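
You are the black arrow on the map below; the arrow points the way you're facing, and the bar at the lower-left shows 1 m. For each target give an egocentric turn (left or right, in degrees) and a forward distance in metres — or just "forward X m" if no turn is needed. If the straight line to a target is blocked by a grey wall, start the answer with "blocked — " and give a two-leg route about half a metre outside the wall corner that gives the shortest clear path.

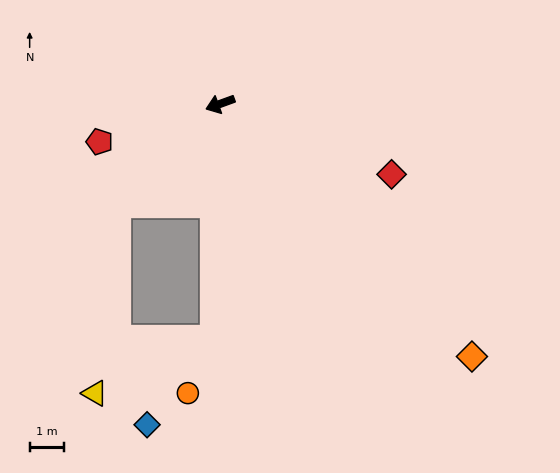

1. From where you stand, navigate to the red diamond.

turn left 138°, forward 5.4 m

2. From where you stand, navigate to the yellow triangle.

blocked — turn left 24°, forward 4.2 m, then turn left 39°, forward 5.5 m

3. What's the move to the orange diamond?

turn left 115°, forward 10.3 m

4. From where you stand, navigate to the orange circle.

blocked — turn left 69°, forward 6.8 m, then turn right 26°, forward 1.8 m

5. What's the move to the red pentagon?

turn right 3°, forward 3.7 m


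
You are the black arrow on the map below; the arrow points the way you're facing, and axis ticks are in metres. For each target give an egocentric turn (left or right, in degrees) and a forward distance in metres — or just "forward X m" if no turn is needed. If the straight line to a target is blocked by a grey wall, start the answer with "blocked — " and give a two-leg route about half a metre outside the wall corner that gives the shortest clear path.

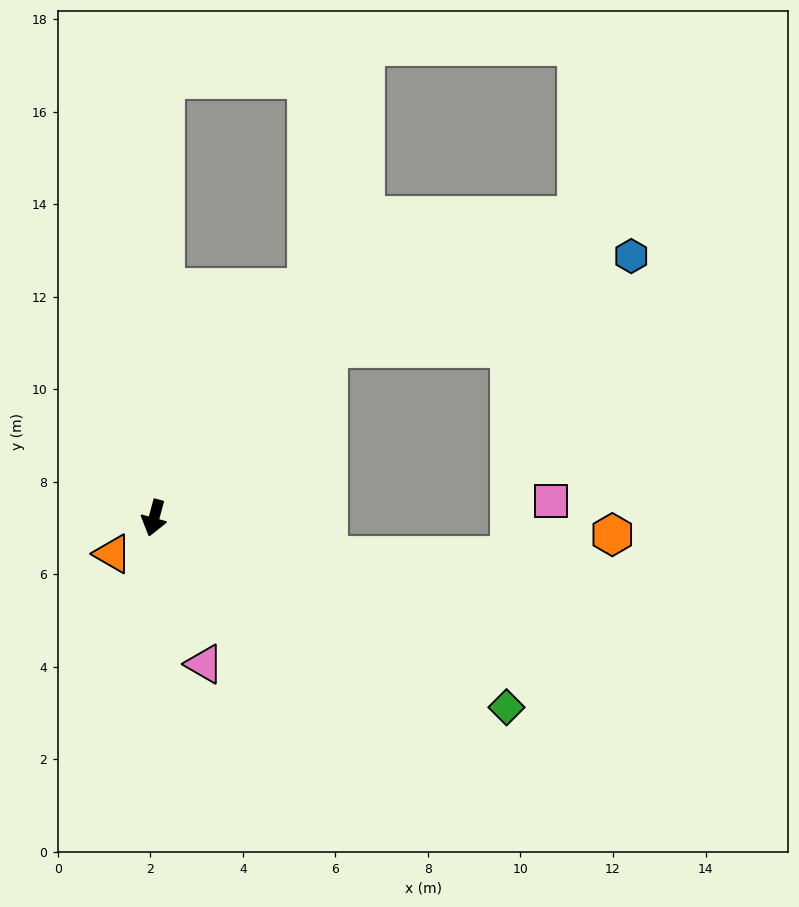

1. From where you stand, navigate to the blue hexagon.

blocked — turn left 149°, forward 5.3 m, then turn right 27°, forward 6.8 m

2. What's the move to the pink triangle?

turn left 34°, forward 3.3 m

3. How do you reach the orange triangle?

turn right 34°, forward 1.2 m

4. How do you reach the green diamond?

turn left 77°, forward 8.7 m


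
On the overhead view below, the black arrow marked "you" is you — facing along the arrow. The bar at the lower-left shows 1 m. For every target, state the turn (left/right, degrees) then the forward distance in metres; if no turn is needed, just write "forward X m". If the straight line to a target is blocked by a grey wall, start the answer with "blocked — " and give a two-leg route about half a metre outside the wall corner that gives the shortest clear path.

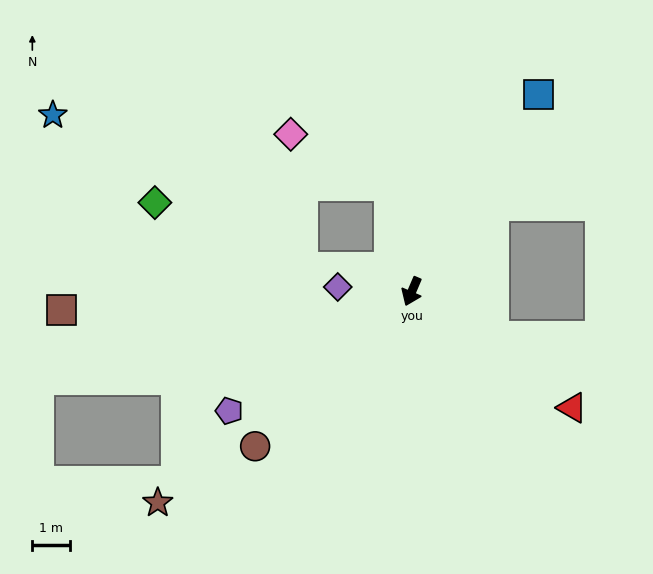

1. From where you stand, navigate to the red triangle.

turn left 77°, forward 5.3 m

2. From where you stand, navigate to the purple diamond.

turn right 70°, forward 2.0 m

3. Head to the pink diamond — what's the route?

blocked — turn right 145°, forward 2.9 m, then turn left 51°, forward 3.0 m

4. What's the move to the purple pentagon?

turn right 34°, forward 5.9 m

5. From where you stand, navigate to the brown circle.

turn right 22°, forward 5.9 m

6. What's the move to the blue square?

turn left 170°, forward 6.3 m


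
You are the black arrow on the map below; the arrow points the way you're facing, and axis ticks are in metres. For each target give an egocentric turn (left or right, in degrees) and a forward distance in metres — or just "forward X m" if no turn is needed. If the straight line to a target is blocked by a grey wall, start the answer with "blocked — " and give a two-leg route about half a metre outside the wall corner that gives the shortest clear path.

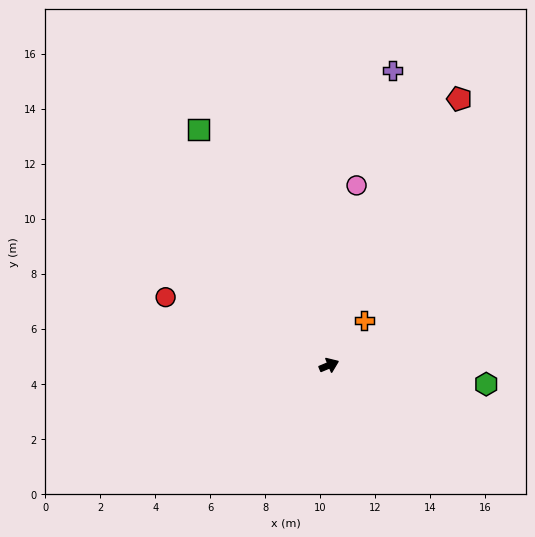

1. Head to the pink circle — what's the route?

turn left 59°, forward 6.6 m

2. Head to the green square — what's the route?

turn left 96°, forward 9.8 m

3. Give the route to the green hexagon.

turn right 30°, forward 5.8 m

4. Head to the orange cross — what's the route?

turn left 29°, forward 2.1 m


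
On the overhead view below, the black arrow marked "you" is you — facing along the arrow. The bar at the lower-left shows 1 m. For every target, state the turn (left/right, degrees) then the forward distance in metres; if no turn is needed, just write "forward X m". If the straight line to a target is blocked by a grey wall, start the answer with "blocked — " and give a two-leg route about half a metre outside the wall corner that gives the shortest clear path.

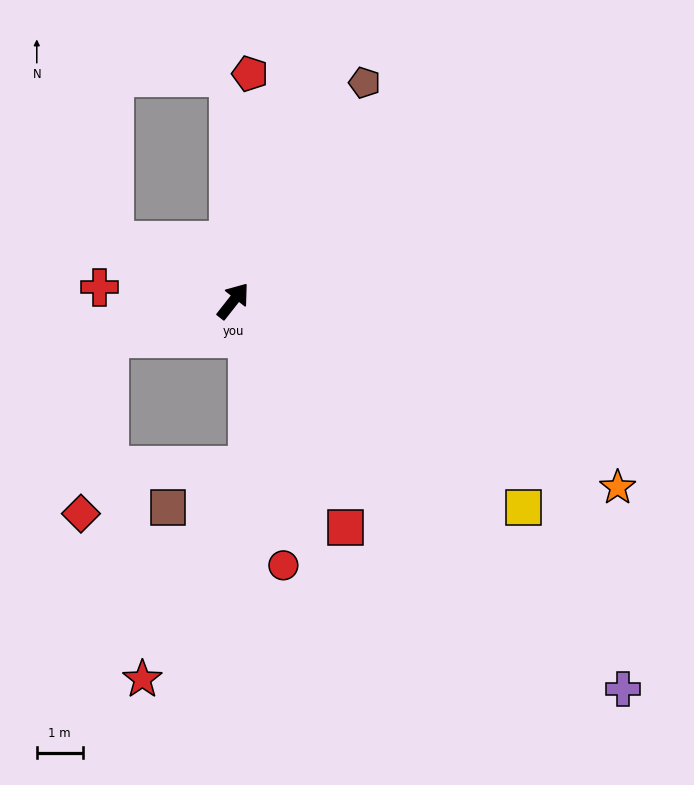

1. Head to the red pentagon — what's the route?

turn left 34°, forward 5.0 m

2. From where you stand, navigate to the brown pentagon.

turn left 7°, forward 5.6 m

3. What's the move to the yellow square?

turn right 87°, forward 7.8 m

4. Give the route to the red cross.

turn left 122°, forward 2.9 m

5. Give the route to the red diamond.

blocked — turn left 145°, forward 2.8 m, then turn left 64°, forward 3.9 m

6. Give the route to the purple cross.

turn right 97°, forward 12.0 m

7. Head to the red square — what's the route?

turn right 116°, forward 5.5 m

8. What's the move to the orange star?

turn right 78°, forward 9.3 m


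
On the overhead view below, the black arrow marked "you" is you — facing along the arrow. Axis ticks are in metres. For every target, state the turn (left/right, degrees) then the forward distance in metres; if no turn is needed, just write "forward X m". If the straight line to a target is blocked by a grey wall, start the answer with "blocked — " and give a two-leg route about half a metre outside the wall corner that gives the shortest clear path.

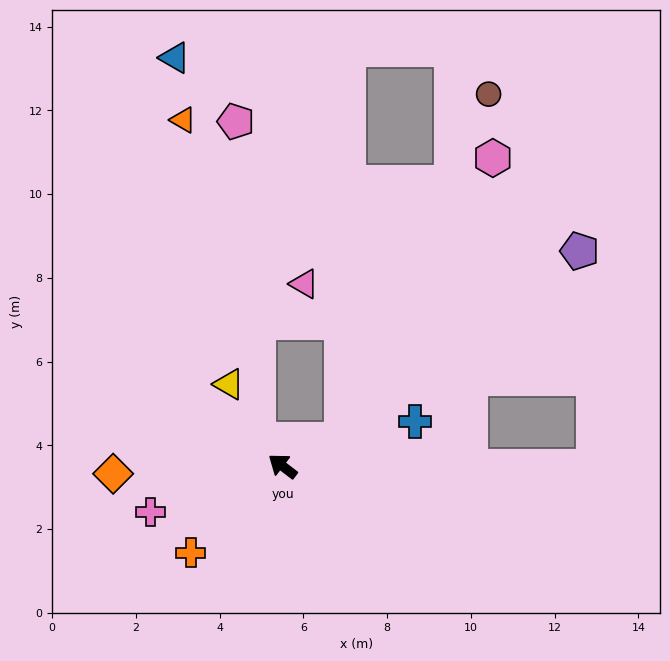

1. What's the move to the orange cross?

turn left 81°, forward 3.0 m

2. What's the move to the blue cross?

turn right 124°, forward 3.3 m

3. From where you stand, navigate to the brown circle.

blocked — turn right 119°, forward 1.5 m, then turn left 43°, forward 9.0 m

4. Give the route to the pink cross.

turn left 57°, forward 3.3 m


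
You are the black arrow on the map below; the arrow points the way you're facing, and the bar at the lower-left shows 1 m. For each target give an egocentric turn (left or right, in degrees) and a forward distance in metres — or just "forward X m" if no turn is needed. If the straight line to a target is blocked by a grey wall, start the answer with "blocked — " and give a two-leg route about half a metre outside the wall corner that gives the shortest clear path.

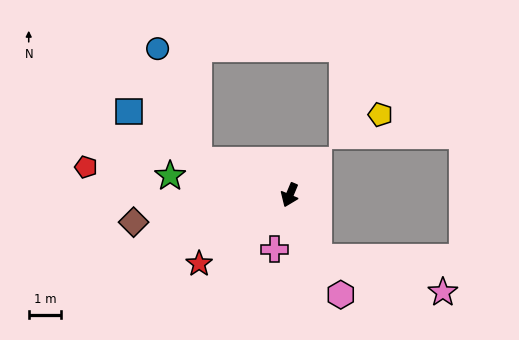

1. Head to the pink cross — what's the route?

turn left 7°, forward 1.7 m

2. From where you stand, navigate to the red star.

turn right 30°, forward 3.5 m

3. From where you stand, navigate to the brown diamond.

turn right 57°, forward 4.9 m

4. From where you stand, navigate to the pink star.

blocked — turn left 48°, forward 2.1 m, then turn left 49°, forward 4.0 m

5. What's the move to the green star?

turn right 76°, forward 3.7 m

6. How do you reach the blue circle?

blocked — turn right 88°, forward 3.0 m, then turn right 49°, forward 3.7 m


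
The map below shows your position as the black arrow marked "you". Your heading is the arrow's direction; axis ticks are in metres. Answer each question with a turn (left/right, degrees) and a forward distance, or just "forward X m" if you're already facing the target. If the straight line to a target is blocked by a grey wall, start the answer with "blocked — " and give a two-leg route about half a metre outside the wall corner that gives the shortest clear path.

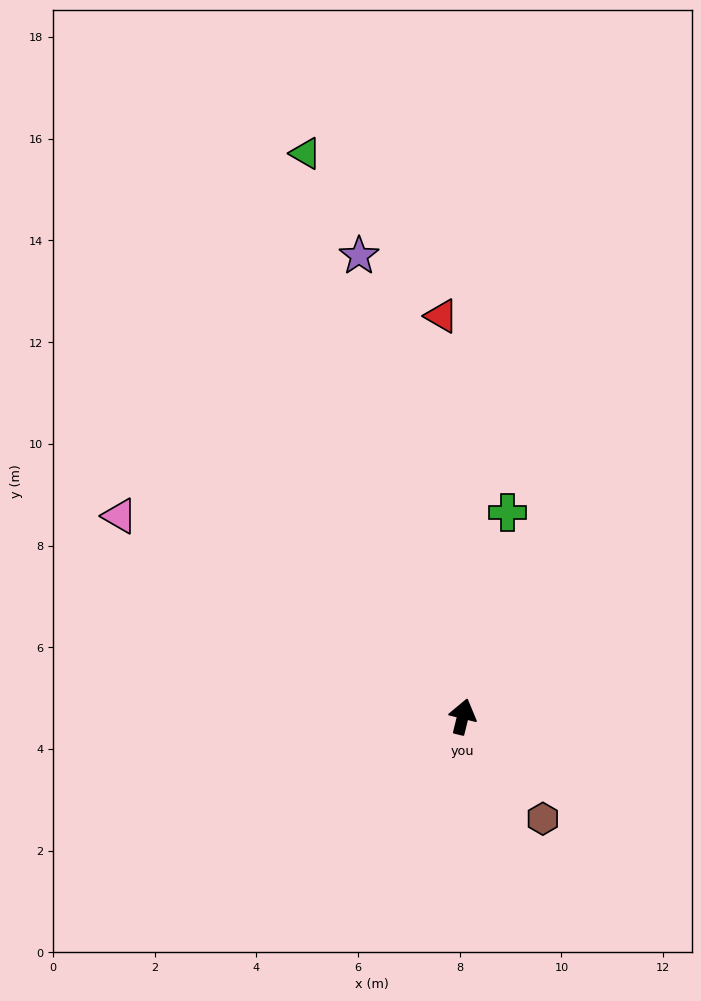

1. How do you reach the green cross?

forward 4.1 m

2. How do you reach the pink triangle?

turn left 74°, forward 7.8 m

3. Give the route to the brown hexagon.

turn right 128°, forward 2.6 m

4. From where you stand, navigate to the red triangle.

turn left 17°, forward 7.9 m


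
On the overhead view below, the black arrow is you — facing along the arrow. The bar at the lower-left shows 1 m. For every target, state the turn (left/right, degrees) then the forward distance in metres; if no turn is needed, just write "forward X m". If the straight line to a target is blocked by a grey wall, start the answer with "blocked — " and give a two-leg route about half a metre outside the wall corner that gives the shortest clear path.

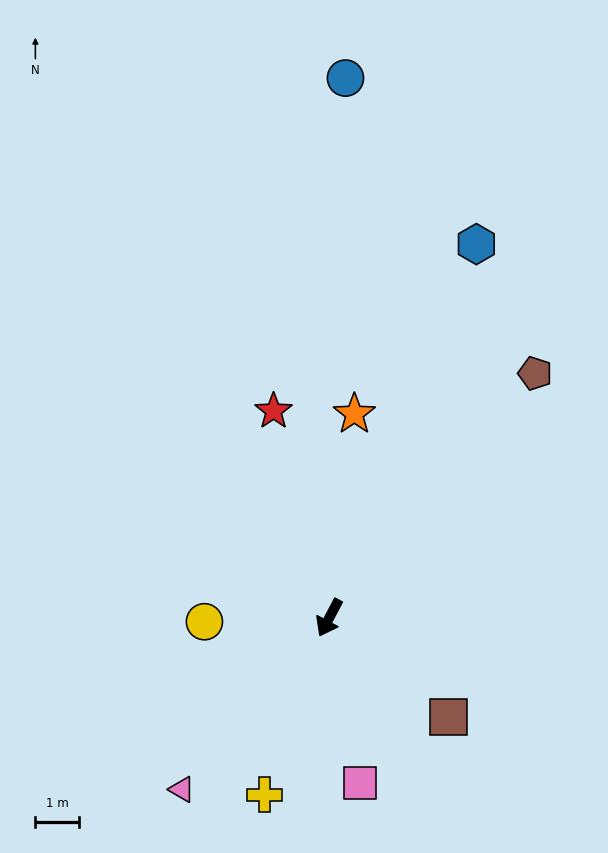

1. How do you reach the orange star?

turn right 159°, forward 4.7 m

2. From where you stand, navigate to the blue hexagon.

turn right 174°, forward 9.3 m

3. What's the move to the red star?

turn right 137°, forward 4.9 m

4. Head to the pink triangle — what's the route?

turn right 13°, forward 5.2 m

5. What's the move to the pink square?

turn left 38°, forward 3.9 m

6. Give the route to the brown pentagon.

turn left 168°, forward 7.4 m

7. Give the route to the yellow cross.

turn left 8°, forward 4.4 m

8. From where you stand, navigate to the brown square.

turn left 78°, forward 3.6 m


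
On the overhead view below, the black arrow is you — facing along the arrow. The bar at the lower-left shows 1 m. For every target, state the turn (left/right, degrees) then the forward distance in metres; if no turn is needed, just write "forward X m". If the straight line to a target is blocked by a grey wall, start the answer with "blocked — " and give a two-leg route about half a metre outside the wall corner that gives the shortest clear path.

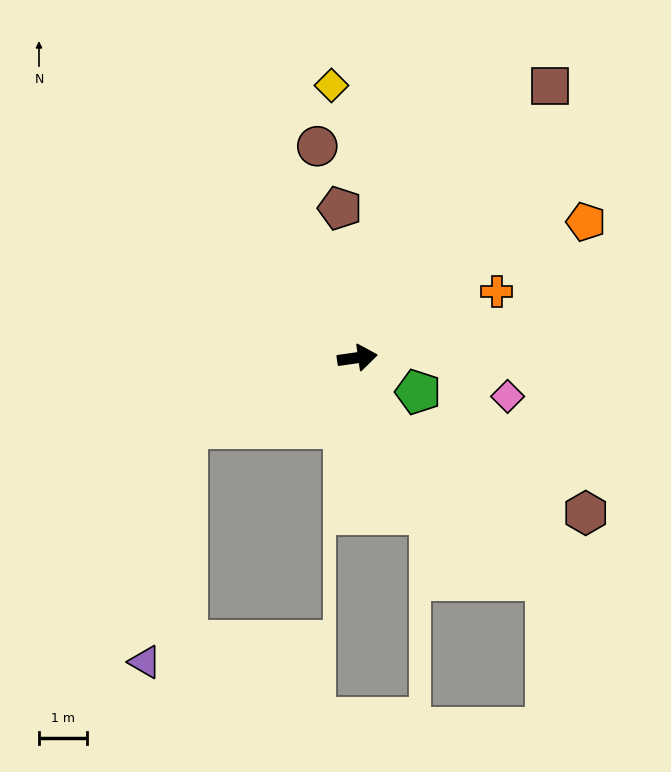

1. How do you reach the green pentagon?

turn right 37°, forward 1.4 m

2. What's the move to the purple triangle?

blocked — turn right 166°, forward 3.8 m, then turn left 58°, forward 4.9 m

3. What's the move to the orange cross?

turn left 17°, forward 3.2 m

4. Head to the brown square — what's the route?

turn left 47°, forward 6.9 m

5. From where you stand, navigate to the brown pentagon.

turn left 89°, forward 3.1 m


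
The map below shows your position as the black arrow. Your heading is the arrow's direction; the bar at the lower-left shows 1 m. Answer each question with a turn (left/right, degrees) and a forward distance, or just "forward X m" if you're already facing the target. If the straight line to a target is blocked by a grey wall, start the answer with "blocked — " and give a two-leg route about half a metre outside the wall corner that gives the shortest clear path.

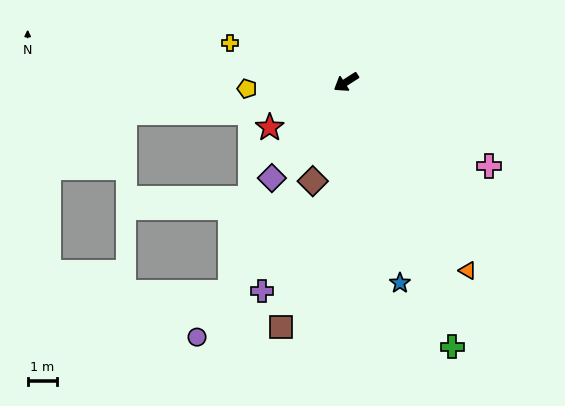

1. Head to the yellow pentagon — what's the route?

turn right 29°, forward 3.4 m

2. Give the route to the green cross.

turn left 79°, forward 9.8 m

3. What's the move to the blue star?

turn left 72°, forward 7.1 m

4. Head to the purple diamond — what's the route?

turn left 20°, forward 4.1 m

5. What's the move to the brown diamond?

turn left 39°, forward 3.6 m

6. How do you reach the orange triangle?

turn left 90°, forward 7.7 m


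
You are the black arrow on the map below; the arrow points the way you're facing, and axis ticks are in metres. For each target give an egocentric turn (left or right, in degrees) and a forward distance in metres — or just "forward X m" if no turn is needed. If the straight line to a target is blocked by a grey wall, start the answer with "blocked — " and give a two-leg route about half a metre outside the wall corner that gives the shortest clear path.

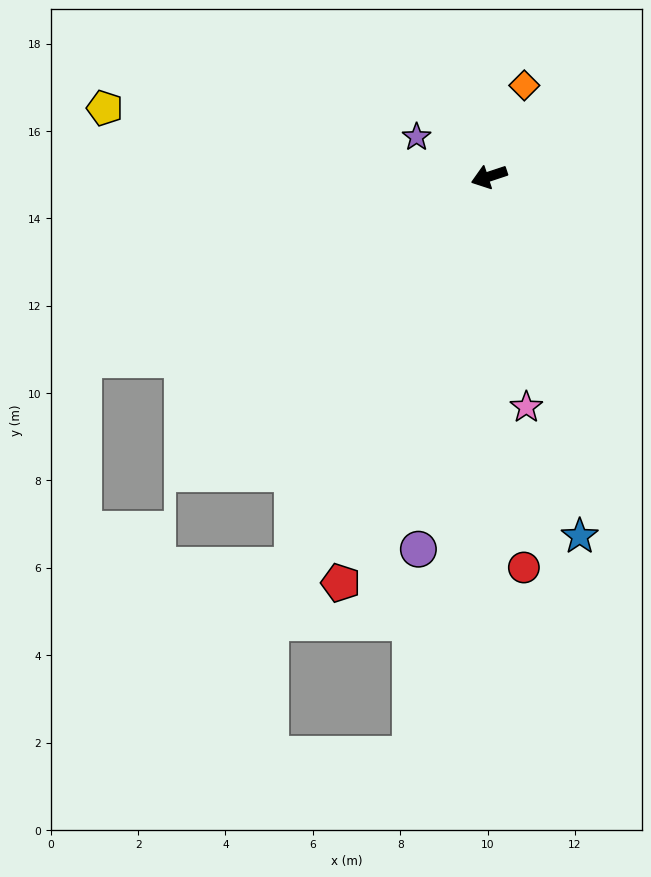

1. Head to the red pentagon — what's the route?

turn left 52°, forward 9.9 m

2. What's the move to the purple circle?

turn left 61°, forward 8.7 m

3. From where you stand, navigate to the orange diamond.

turn right 129°, forward 2.2 m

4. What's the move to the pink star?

turn left 81°, forward 5.3 m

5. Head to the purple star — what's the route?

turn right 47°, forward 1.9 m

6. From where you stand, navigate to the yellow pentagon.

turn right 28°, forward 8.9 m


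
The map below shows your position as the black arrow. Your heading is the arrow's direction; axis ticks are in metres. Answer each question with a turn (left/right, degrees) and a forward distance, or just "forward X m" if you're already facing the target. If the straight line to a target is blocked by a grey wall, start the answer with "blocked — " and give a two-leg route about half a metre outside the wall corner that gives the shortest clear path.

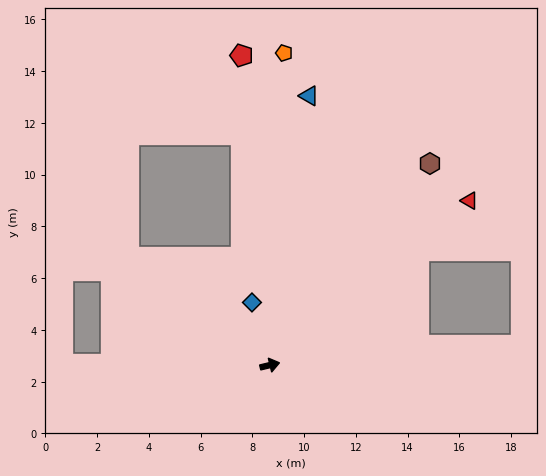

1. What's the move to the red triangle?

turn left 26°, forward 10.0 m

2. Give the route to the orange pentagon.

turn left 74°, forward 12.1 m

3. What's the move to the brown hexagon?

turn left 38°, forward 9.9 m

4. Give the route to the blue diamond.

turn left 92°, forward 2.5 m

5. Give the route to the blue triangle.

turn left 68°, forward 10.5 m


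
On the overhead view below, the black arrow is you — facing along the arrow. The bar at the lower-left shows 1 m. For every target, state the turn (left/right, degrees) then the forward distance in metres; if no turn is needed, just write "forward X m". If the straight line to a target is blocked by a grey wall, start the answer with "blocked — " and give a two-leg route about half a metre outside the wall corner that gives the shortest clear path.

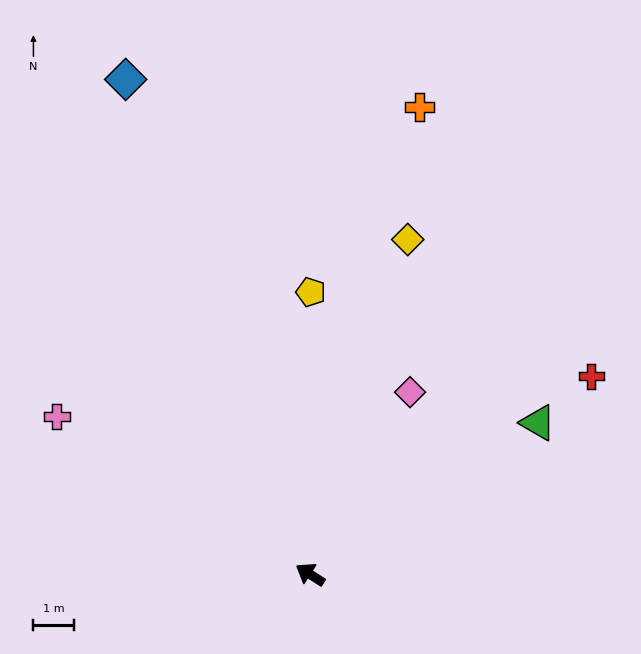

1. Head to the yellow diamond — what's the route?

turn right 74°, forward 8.6 m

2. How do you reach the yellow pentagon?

turn right 58°, forward 6.9 m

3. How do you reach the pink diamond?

turn right 86°, forward 5.1 m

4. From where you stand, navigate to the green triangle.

turn right 114°, forward 6.7 m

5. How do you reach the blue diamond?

turn right 37°, forward 13.0 m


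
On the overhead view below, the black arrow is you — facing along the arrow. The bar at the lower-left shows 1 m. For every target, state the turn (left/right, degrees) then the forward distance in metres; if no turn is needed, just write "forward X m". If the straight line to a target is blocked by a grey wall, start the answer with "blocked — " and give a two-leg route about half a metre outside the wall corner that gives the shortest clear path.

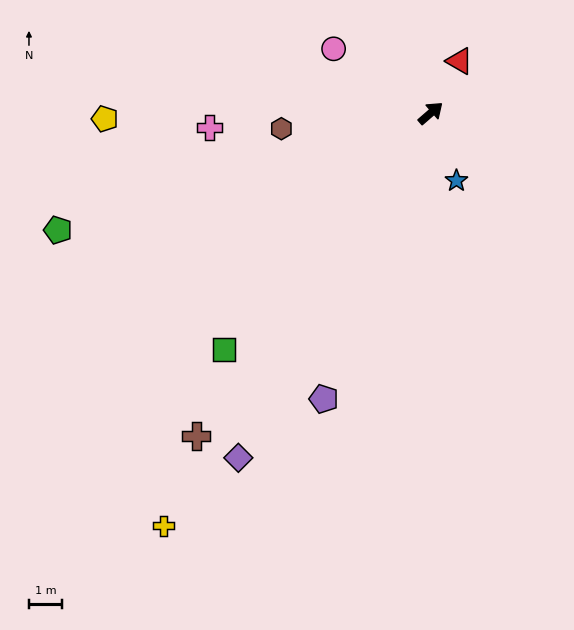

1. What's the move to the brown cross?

turn right 167°, forward 12.0 m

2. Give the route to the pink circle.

turn left 106°, forward 3.5 m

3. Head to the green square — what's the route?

turn right 172°, forward 9.4 m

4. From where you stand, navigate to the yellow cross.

turn right 164°, forward 14.8 m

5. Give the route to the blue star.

turn right 110°, forward 2.2 m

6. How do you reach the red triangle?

turn left 20°, forward 1.8 m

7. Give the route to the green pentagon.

turn left 156°, forward 11.7 m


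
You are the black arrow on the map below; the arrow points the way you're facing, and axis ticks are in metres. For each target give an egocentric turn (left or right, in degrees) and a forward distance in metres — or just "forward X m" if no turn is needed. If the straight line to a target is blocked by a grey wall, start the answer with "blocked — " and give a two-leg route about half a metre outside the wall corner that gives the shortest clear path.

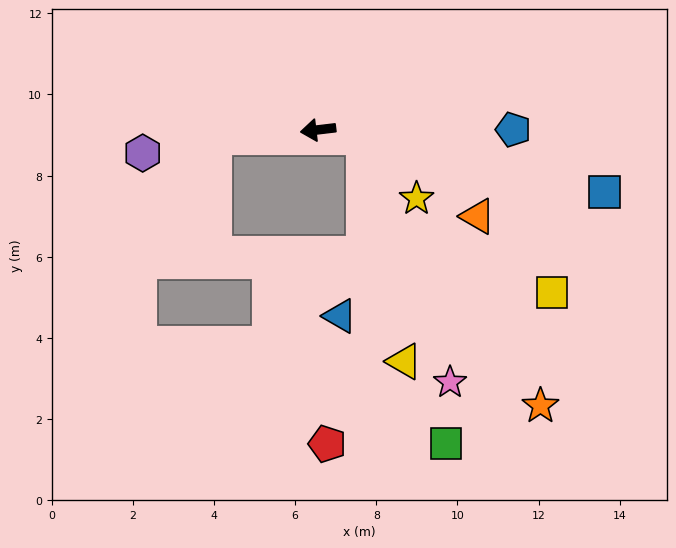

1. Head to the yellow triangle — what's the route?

blocked — turn left 164°, forward 1.1 m, then turn right 71°, forward 5.6 m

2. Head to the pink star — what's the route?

blocked — turn left 164°, forward 1.1 m, then turn right 61°, forward 6.4 m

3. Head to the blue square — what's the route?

turn left 161°, forward 7.2 m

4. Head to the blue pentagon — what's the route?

turn left 173°, forward 4.8 m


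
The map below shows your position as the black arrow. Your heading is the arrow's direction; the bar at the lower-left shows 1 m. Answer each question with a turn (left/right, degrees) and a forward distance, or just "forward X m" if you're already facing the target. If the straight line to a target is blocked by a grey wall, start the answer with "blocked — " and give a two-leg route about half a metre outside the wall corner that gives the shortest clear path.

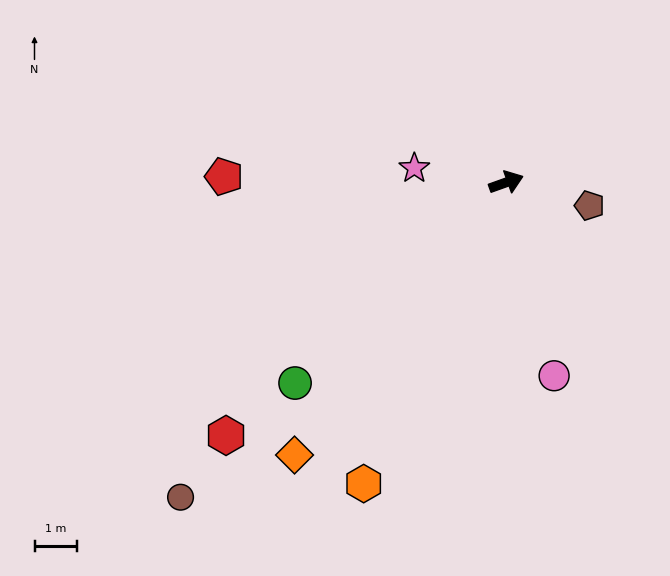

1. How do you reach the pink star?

turn left 151°, forward 2.2 m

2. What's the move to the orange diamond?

turn right 148°, forward 8.1 m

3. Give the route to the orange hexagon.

turn right 135°, forward 7.8 m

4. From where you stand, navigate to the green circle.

turn right 156°, forward 6.8 m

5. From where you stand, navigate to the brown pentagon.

turn right 35°, forward 2.0 m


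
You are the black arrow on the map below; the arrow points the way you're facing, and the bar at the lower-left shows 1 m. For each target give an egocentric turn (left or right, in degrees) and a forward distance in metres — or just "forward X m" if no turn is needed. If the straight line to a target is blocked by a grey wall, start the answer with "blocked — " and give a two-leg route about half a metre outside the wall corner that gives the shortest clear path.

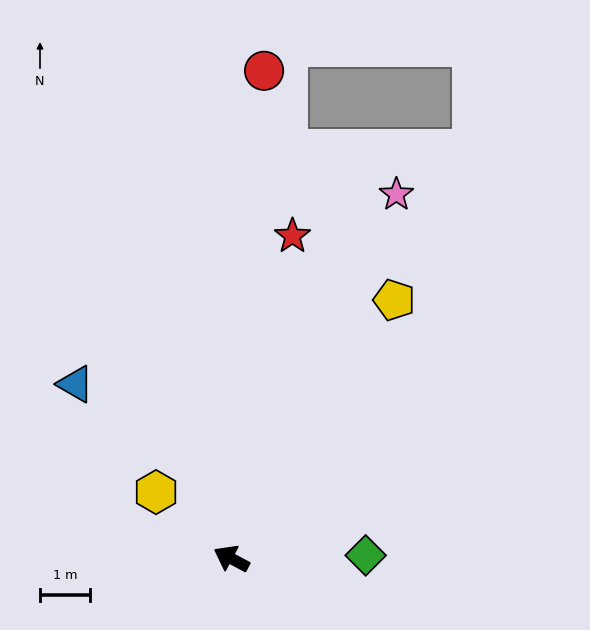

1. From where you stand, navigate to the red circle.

turn right 66°, forward 9.8 m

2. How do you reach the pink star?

turn right 86°, forward 8.0 m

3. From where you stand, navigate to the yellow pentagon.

turn right 94°, forward 6.1 m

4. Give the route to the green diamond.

turn right 151°, forward 2.7 m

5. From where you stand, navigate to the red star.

turn right 73°, forward 6.6 m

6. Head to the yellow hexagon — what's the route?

turn right 13°, forward 2.0 m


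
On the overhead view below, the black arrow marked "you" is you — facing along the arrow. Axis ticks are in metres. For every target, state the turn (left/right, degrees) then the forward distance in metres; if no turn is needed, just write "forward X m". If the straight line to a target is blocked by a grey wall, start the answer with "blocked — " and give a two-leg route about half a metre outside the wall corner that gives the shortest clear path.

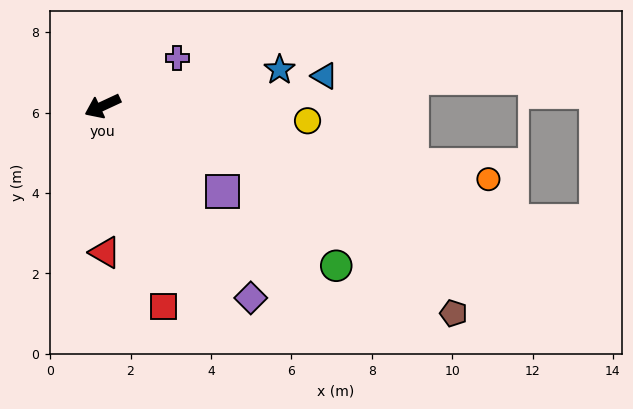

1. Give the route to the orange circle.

turn left 144°, forward 9.8 m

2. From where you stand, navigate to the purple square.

turn left 119°, forward 3.7 m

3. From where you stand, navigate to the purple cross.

turn right 172°, forward 2.2 m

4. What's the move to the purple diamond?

turn left 103°, forward 6.0 m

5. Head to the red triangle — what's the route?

turn left 66°, forward 3.6 m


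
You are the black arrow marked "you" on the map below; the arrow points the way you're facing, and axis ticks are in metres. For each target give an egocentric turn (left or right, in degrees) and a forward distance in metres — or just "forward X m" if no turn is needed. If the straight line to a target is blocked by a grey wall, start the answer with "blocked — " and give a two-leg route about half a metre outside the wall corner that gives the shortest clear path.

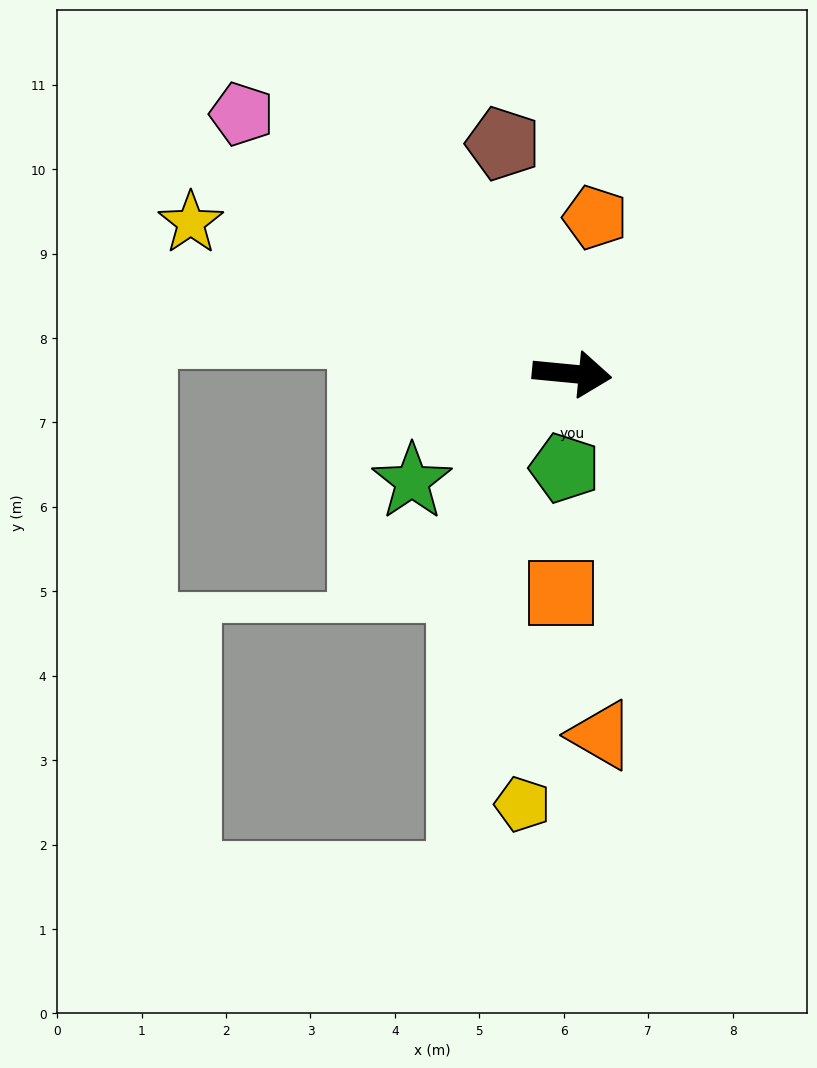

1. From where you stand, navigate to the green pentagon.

turn right 89°, forward 1.1 m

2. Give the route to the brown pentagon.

turn left 112°, forward 2.8 m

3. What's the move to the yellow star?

turn left 164°, forward 4.9 m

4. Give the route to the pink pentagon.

turn left 147°, forward 5.0 m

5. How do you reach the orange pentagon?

turn left 87°, forward 1.9 m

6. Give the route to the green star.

turn right 141°, forward 2.3 m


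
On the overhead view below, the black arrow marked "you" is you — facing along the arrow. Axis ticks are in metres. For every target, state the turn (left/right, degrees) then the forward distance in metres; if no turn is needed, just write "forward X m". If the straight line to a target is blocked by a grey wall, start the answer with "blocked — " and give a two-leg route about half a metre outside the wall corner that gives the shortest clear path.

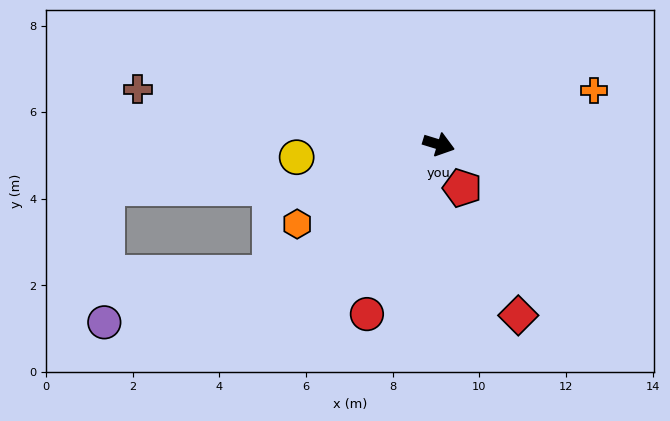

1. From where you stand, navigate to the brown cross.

turn right 173°, forward 7.1 m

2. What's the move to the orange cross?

turn left 36°, forward 3.8 m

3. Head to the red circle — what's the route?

turn right 96°, forward 4.3 m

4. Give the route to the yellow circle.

turn right 158°, forward 3.3 m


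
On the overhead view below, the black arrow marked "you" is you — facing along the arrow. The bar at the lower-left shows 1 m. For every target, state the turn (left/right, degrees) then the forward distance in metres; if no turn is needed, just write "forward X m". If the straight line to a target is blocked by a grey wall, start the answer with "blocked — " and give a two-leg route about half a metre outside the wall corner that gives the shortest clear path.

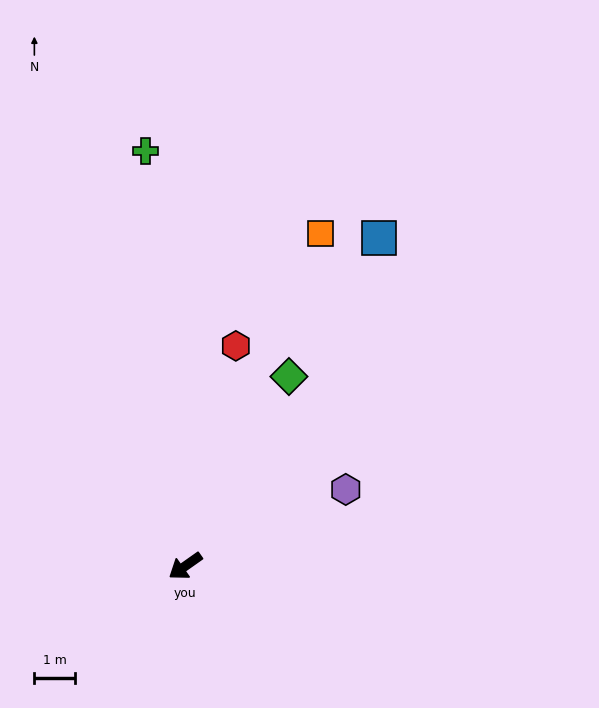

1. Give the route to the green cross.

turn right 120°, forward 10.2 m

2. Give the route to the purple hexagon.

turn left 170°, forward 4.4 m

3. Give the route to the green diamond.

turn right 154°, forward 5.3 m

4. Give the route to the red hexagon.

turn right 138°, forward 5.5 m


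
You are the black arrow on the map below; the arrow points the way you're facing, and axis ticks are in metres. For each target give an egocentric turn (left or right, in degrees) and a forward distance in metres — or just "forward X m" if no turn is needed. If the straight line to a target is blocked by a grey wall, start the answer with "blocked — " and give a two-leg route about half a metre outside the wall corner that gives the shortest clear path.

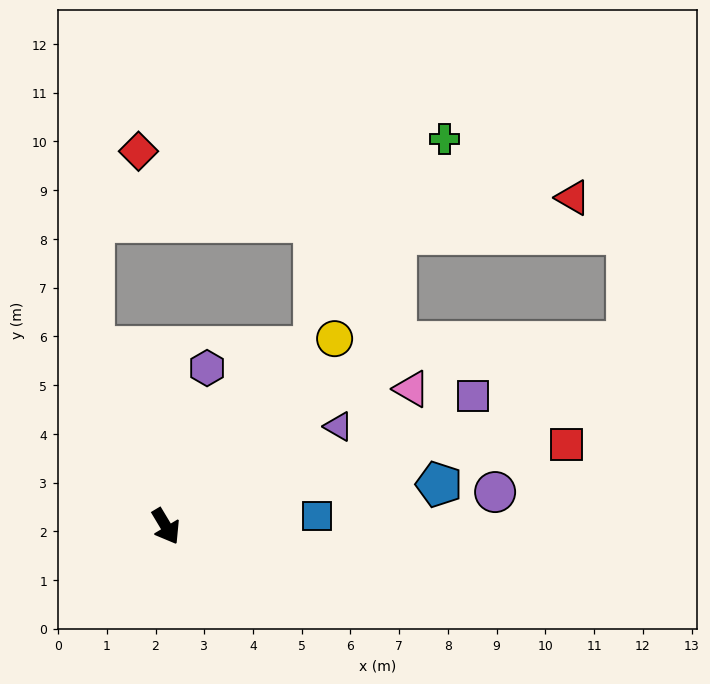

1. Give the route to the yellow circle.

turn left 107°, forward 5.2 m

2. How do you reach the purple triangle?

turn left 89°, forward 4.1 m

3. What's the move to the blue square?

turn left 63°, forward 3.1 m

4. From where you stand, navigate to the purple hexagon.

turn left 135°, forward 3.4 m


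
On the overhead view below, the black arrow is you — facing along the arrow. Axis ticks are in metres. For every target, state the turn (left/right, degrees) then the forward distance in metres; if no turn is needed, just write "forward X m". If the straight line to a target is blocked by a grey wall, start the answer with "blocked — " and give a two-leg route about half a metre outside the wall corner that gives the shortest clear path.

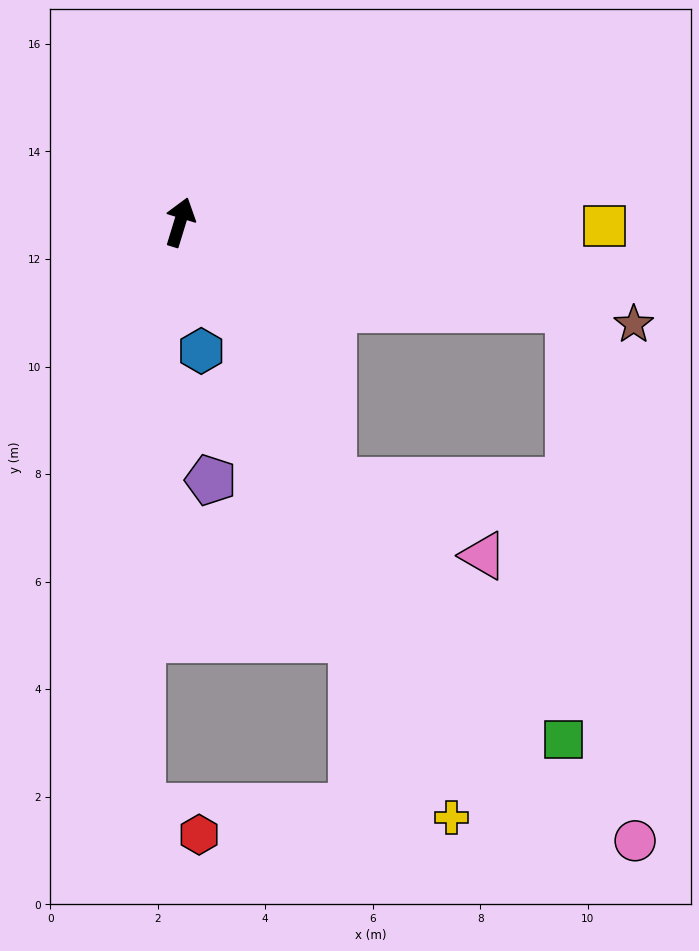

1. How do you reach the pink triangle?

blocked — turn right 132°, forward 5.6 m, then turn left 32°, forward 3.1 m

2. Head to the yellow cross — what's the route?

turn right 138°, forward 12.2 m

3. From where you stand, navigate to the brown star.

turn right 86°, forward 8.7 m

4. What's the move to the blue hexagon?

turn right 154°, forward 2.4 m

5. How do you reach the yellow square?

turn right 74°, forward 7.9 m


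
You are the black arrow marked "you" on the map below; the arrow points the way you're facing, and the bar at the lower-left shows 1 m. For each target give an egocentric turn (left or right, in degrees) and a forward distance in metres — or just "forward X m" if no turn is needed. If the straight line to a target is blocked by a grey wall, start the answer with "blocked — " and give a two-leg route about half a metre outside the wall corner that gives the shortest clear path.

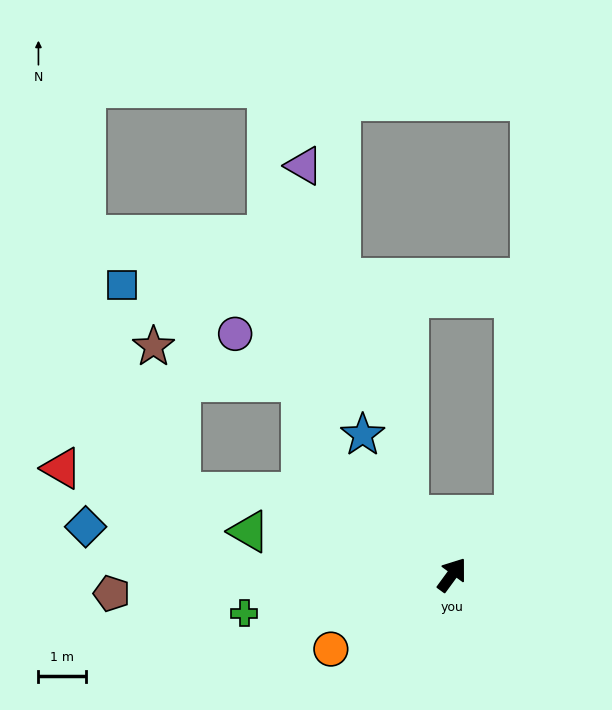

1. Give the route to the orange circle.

turn left 158°, forward 3.0 m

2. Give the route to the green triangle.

turn left 114°, forward 4.4 m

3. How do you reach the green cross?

turn left 137°, forward 4.5 m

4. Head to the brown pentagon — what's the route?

turn left 129°, forward 7.2 m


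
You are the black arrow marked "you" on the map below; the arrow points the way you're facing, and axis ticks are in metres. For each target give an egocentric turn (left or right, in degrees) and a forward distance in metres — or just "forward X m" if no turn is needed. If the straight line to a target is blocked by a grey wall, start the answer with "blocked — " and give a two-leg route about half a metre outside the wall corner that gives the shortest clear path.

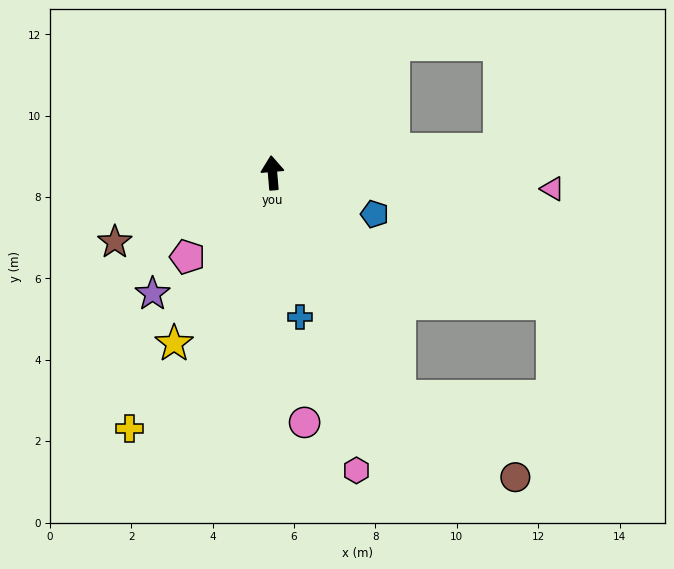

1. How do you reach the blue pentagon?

turn right 117°, forward 2.7 m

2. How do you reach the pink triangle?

turn right 98°, forward 6.9 m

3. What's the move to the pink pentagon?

turn left 130°, forward 2.9 m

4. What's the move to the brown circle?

blocked — turn right 156°, forward 6.3 m, then turn left 27°, forward 3.5 m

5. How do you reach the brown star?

turn left 109°, forward 4.2 m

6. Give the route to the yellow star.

turn left 145°, forward 4.8 m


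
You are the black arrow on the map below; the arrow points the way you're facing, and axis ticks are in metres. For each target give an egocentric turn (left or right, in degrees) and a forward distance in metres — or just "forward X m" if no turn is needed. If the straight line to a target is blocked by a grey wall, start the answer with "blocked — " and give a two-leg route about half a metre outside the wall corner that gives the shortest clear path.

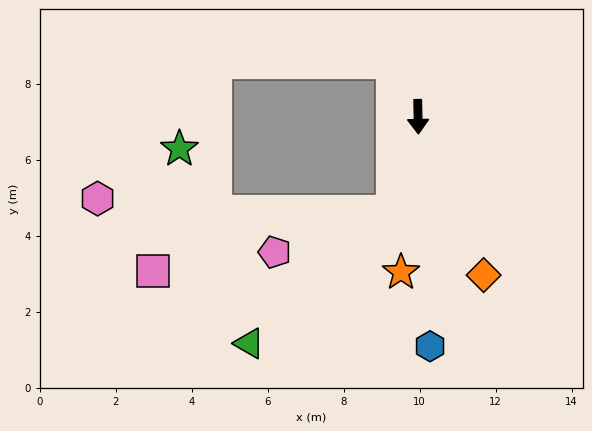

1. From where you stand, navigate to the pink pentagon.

blocked — turn right 17°, forward 2.6 m, then turn right 55°, forward 3.3 m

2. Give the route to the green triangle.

blocked — turn right 17°, forward 2.6 m, then turn right 31°, forward 5.1 m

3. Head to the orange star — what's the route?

turn right 7°, forward 4.1 m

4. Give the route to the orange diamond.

turn left 21°, forward 4.5 m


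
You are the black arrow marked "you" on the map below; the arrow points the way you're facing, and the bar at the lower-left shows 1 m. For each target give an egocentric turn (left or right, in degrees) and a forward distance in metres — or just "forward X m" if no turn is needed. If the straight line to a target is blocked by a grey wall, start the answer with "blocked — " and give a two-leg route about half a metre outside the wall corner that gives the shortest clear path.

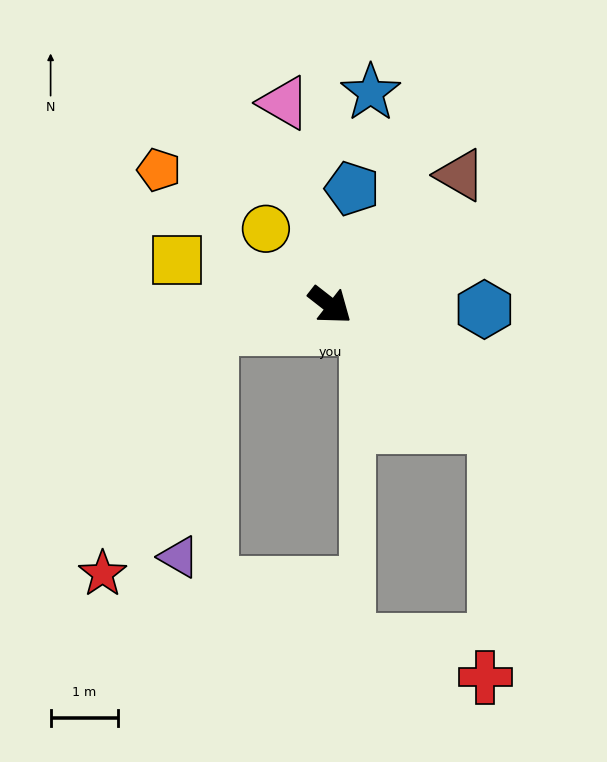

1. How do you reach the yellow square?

turn right 159°, forward 2.4 m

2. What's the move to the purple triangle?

blocked — turn right 132°, forward 1.8 m, then turn left 72°, forward 3.4 m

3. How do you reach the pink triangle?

turn left 141°, forward 3.1 m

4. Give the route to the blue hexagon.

turn left 36°, forward 2.3 m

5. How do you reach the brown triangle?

turn left 83°, forward 2.7 m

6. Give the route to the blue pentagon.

turn left 117°, forward 1.8 m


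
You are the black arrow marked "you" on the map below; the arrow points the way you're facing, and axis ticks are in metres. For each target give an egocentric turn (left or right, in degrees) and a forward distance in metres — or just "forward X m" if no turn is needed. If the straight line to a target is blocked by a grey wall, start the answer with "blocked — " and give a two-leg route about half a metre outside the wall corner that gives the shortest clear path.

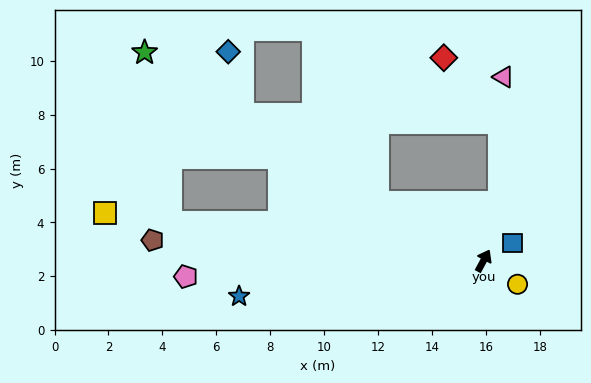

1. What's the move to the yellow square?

turn left 111°, forward 14.2 m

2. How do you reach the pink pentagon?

turn left 121°, forward 11.1 m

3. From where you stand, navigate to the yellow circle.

turn right 96°, forward 1.5 m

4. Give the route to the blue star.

turn left 127°, forward 9.2 m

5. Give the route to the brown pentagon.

turn left 115°, forward 12.3 m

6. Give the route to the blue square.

turn right 30°, forward 1.3 m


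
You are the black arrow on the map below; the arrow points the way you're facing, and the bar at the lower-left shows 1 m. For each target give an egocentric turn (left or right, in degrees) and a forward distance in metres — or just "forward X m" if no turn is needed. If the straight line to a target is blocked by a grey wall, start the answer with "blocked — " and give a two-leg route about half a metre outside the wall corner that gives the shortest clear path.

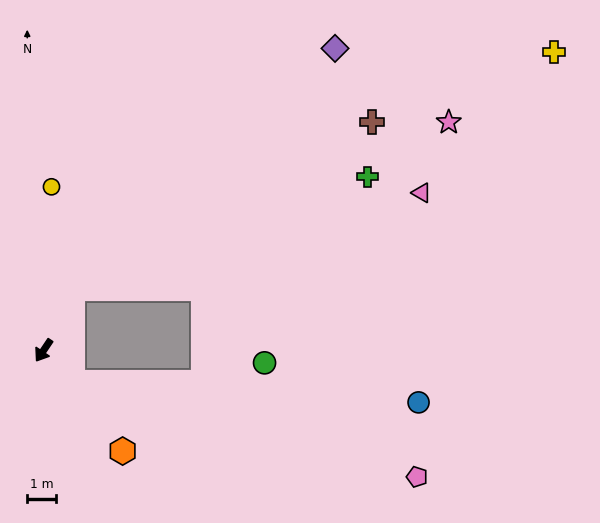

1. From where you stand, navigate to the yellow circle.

turn right 149°, forward 5.6 m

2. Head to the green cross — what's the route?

blocked — turn right 172°, forward 2.3 m, then turn right 43°, forward 10.8 m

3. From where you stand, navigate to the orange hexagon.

turn left 72°, forward 4.4 m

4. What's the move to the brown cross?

blocked — turn right 172°, forward 2.3 m, then turn right 35°, forward 11.8 m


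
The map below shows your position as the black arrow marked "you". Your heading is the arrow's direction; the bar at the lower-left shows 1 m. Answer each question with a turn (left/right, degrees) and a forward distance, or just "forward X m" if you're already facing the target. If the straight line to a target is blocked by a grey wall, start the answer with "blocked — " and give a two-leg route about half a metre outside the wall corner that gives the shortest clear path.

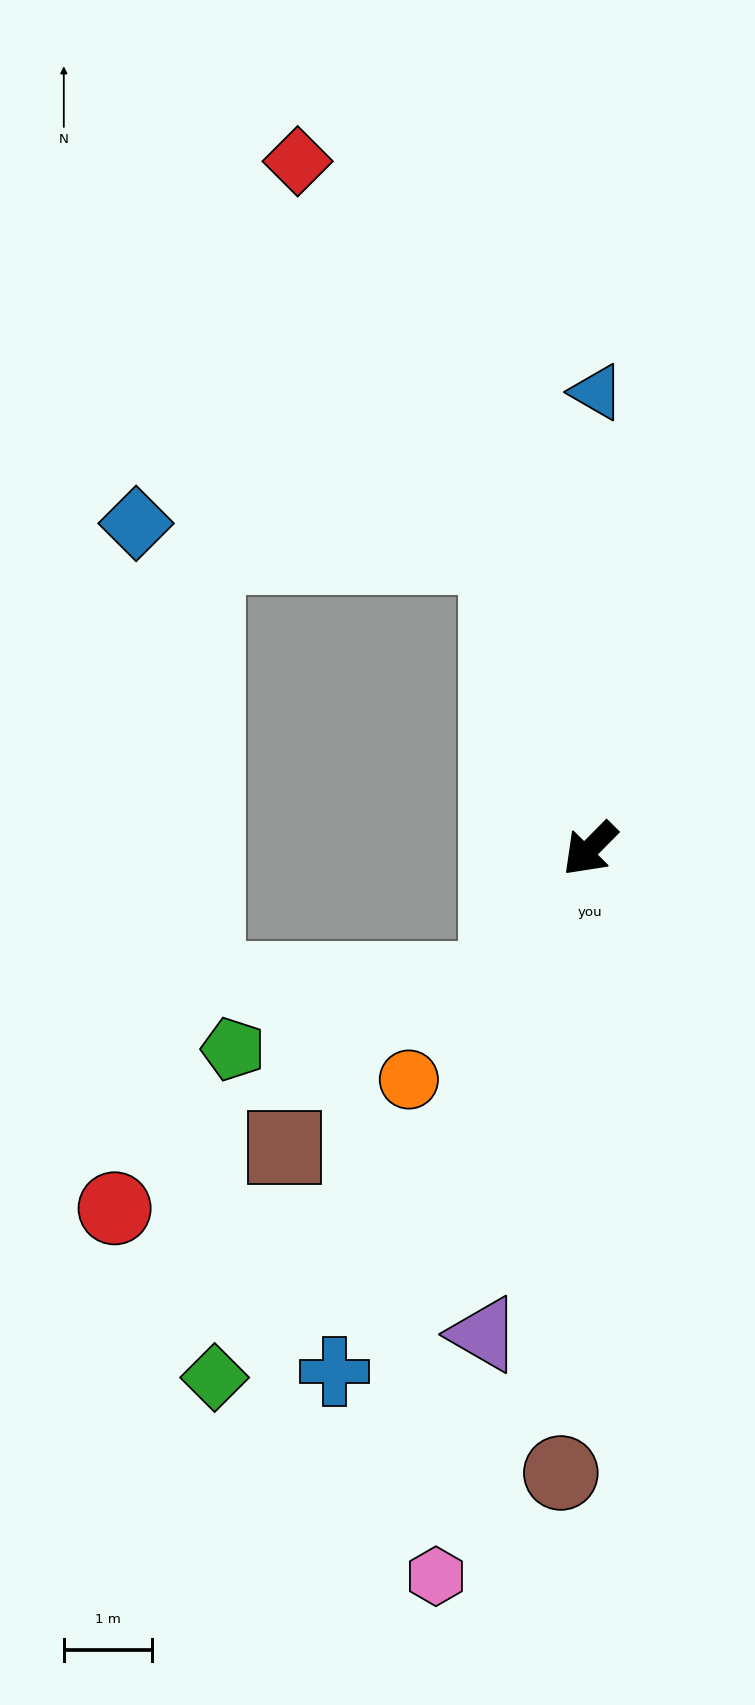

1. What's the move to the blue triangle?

turn right 136°, forward 5.2 m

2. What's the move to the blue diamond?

blocked — turn right 118°, forward 3.5 m, then turn left 68°, forward 4.1 m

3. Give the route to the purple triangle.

turn left 32°, forward 5.6 m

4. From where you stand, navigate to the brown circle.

turn left 42°, forward 7.1 m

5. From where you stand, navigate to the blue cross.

turn left 19°, forward 6.6 m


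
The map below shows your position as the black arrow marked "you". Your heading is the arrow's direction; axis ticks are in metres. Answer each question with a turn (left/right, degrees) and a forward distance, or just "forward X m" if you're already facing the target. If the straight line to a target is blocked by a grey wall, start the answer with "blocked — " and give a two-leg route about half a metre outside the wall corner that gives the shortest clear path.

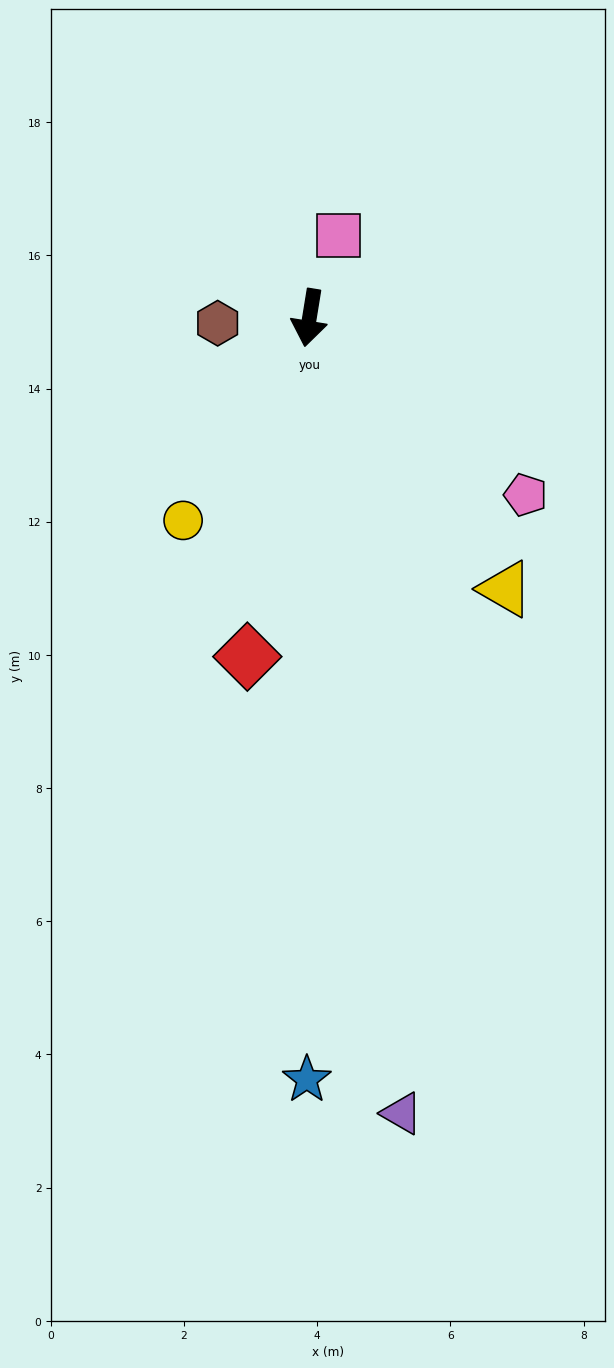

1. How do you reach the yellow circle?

turn right 23°, forward 3.6 m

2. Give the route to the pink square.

turn left 170°, forward 1.3 m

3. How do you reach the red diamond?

forward 5.2 m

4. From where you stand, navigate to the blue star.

turn left 9°, forward 11.4 m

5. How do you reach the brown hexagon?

turn right 77°, forward 1.4 m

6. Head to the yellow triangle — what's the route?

turn left 45°, forward 5.0 m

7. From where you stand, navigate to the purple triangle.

turn left 16°, forward 12.0 m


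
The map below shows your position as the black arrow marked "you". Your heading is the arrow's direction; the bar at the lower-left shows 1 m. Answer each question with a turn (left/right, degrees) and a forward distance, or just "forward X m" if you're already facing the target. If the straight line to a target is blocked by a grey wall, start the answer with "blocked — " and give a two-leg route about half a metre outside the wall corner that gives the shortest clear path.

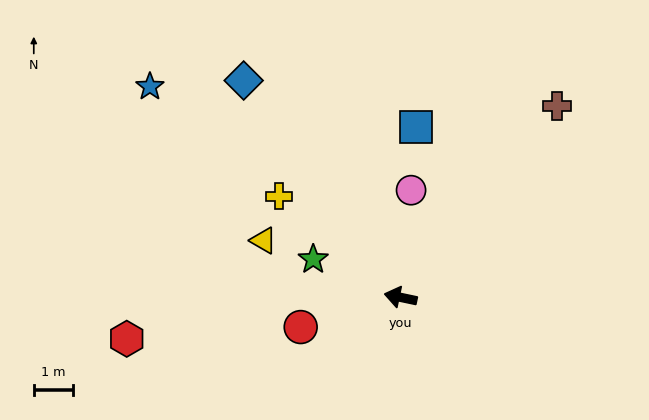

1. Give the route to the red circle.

turn left 28°, forward 2.7 m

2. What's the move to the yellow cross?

turn right 28°, forward 4.0 m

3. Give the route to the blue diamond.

turn right 42°, forward 6.8 m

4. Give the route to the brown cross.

turn right 117°, forward 6.3 m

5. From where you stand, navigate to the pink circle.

turn right 84°, forward 2.7 m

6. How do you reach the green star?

turn right 12°, forward 2.4 m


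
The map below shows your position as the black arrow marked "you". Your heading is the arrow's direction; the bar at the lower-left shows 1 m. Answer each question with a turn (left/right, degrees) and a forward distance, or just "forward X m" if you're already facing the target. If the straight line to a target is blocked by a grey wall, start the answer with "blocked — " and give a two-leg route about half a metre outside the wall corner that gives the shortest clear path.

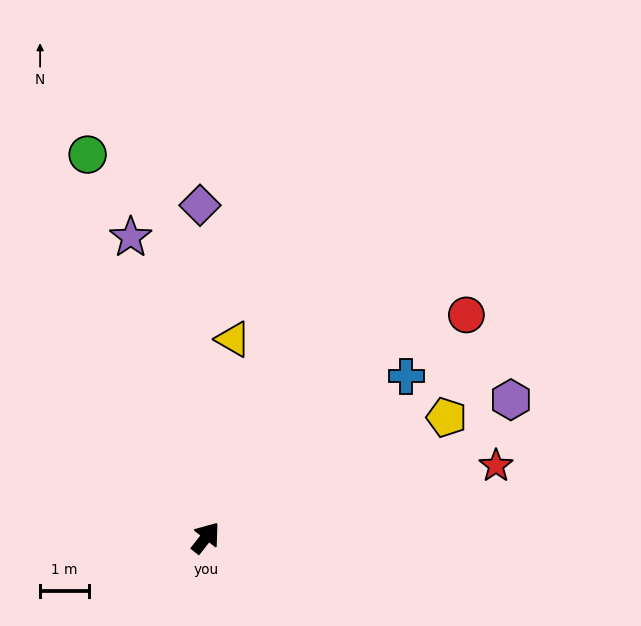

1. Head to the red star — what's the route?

turn right 38°, forward 6.1 m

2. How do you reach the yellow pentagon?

turn right 25°, forward 5.5 m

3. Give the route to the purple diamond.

turn left 39°, forward 6.8 m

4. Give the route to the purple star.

turn left 52°, forward 6.4 m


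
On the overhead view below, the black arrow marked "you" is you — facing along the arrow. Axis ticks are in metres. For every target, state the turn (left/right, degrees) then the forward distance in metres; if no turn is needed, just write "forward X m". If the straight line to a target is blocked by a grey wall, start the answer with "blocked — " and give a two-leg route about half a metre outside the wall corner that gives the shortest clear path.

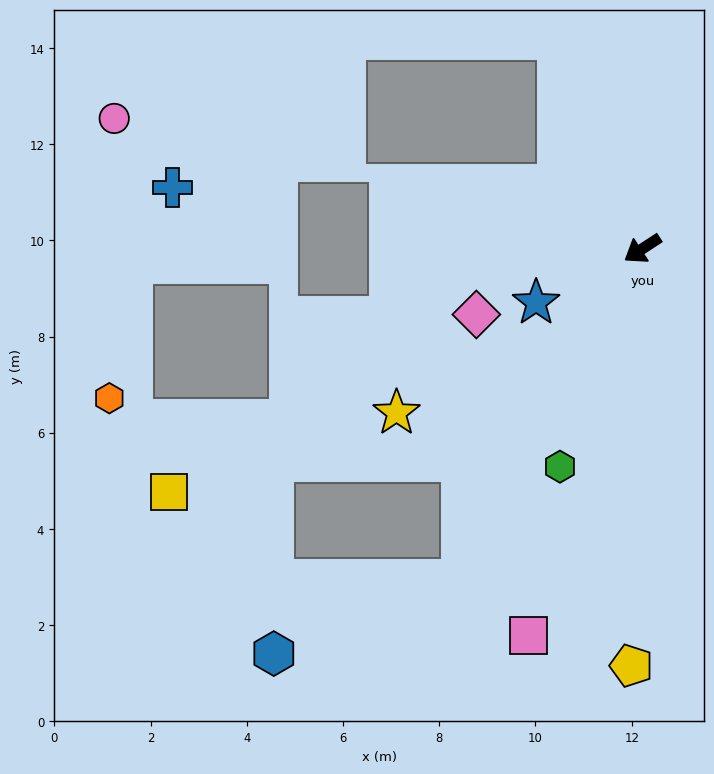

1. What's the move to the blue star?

turn right 6°, forward 2.5 m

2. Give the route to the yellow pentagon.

turn left 55°, forward 8.7 m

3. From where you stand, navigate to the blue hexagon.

blocked — turn left 28°, forward 7.8 m, then turn right 40°, forward 4.2 m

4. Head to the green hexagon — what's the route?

turn left 36°, forward 4.8 m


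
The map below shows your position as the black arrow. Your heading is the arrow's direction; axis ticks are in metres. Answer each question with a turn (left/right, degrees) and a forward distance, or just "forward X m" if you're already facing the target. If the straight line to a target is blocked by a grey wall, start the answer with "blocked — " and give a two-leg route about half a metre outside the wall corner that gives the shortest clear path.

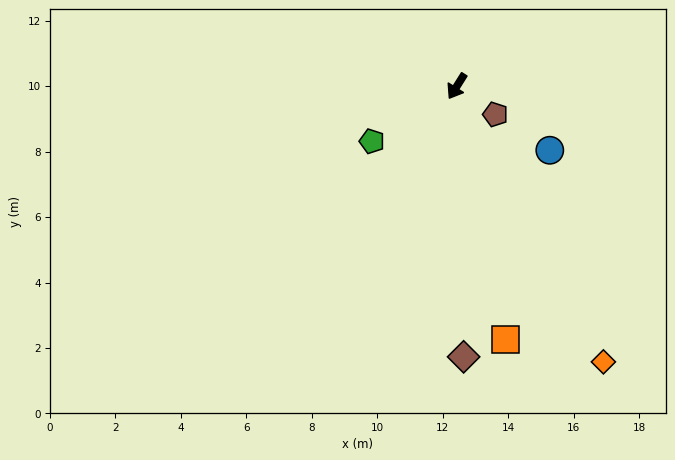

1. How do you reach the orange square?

turn left 43°, forward 7.9 m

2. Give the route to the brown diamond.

turn left 34°, forward 8.3 m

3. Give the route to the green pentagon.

turn right 25°, forward 3.1 m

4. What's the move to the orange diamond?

turn left 60°, forward 9.5 m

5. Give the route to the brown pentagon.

turn left 86°, forward 1.5 m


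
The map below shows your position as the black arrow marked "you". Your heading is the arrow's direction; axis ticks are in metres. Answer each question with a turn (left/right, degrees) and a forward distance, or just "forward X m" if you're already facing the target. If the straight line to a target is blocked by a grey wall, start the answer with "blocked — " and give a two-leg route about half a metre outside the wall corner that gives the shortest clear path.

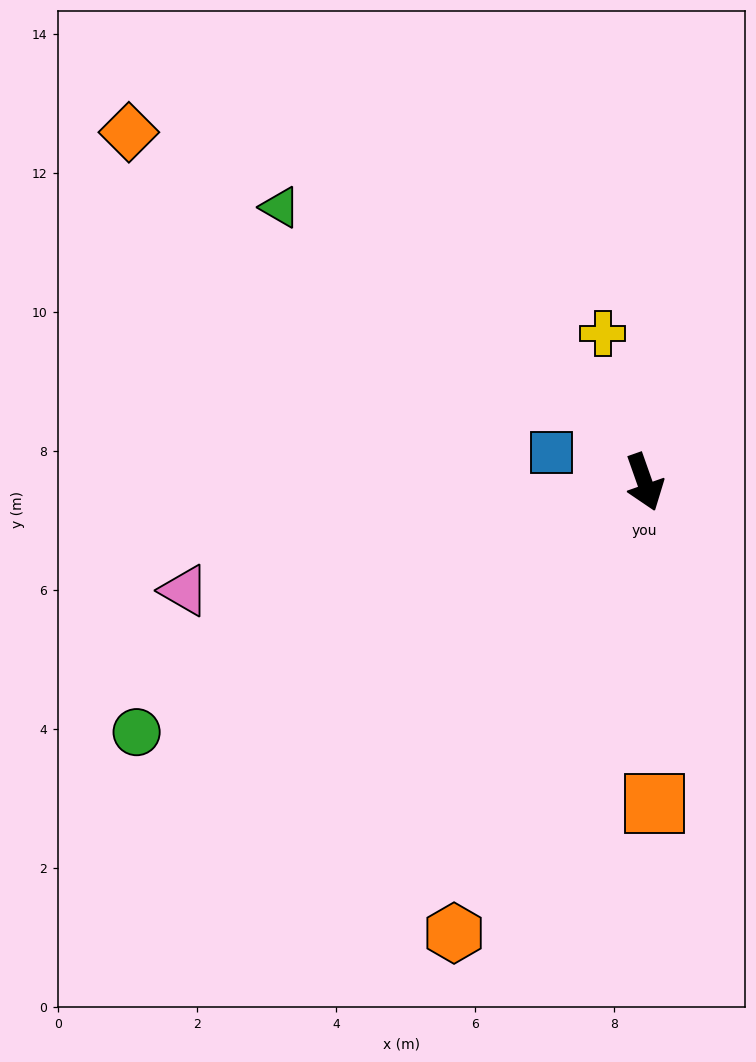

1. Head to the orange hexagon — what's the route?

turn right 42°, forward 7.0 m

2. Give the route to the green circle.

turn right 83°, forward 8.1 m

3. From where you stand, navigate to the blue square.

turn right 127°, forward 1.4 m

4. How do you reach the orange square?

turn right 18°, forward 4.6 m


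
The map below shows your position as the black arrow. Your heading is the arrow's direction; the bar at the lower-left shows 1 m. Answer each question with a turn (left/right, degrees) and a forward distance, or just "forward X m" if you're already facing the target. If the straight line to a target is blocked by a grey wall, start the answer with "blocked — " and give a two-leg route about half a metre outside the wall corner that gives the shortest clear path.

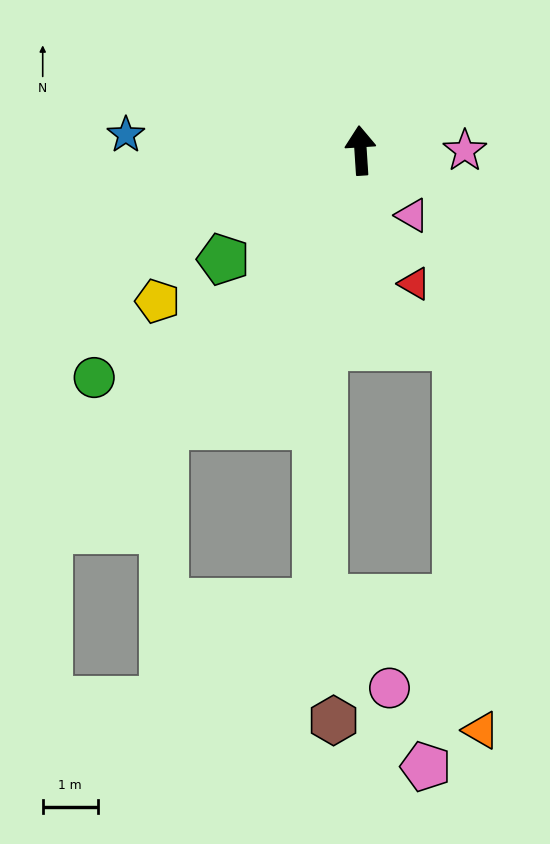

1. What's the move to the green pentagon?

turn left 125°, forward 3.2 m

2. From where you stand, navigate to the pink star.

turn right 94°, forward 1.9 m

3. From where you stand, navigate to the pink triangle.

turn right 145°, forward 1.5 m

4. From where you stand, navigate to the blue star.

turn left 82°, forward 4.3 m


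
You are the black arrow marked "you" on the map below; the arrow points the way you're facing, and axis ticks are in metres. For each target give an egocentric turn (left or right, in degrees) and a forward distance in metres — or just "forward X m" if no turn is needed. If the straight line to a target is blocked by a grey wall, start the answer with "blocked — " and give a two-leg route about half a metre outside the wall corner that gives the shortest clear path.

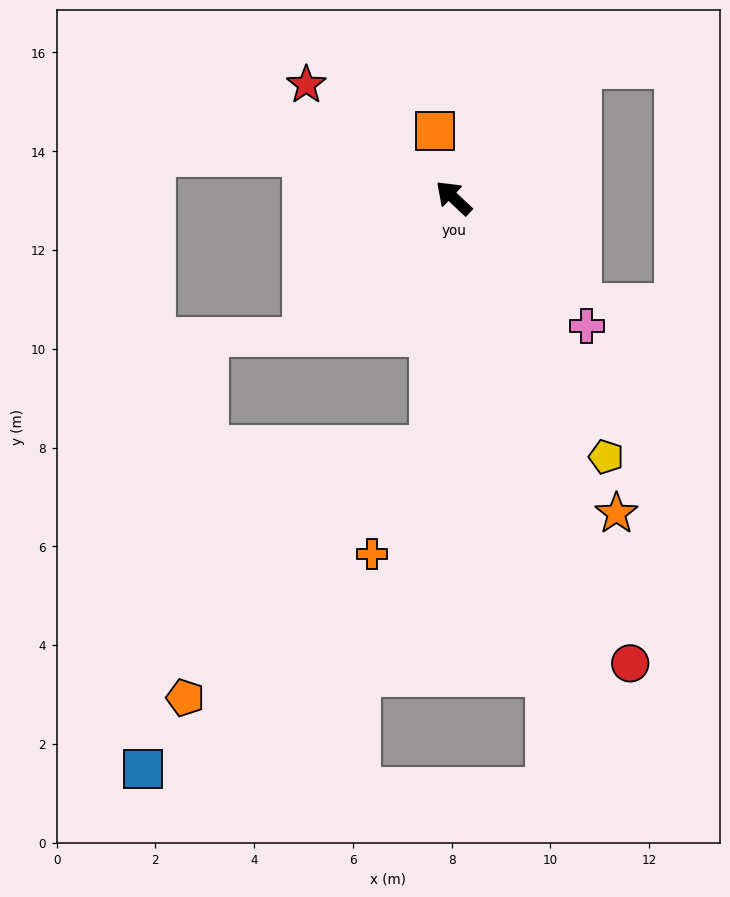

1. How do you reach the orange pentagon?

blocked — turn left 128°, forward 5.1 m, then turn right 39°, forward 7.1 m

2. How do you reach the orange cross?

blocked — turn left 128°, forward 5.1 m, then turn right 23°, forward 2.5 m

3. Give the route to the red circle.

turn left 154°, forward 10.1 m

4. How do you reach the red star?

turn left 6°, forward 3.8 m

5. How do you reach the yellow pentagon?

turn left 164°, forward 6.1 m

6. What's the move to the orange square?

turn right 31°, forward 1.4 m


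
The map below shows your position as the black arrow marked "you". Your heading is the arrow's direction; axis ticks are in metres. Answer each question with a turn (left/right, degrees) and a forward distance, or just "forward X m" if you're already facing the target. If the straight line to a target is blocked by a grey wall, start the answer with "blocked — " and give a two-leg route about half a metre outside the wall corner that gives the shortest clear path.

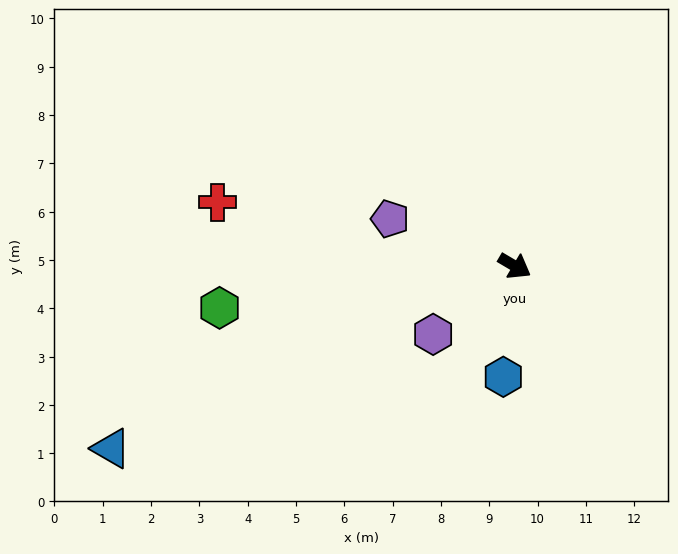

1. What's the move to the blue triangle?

turn right 125°, forward 9.2 m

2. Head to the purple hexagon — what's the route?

turn right 110°, forward 2.2 m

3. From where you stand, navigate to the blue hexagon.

turn right 65°, forward 2.3 m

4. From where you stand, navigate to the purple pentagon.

turn right 170°, forward 2.8 m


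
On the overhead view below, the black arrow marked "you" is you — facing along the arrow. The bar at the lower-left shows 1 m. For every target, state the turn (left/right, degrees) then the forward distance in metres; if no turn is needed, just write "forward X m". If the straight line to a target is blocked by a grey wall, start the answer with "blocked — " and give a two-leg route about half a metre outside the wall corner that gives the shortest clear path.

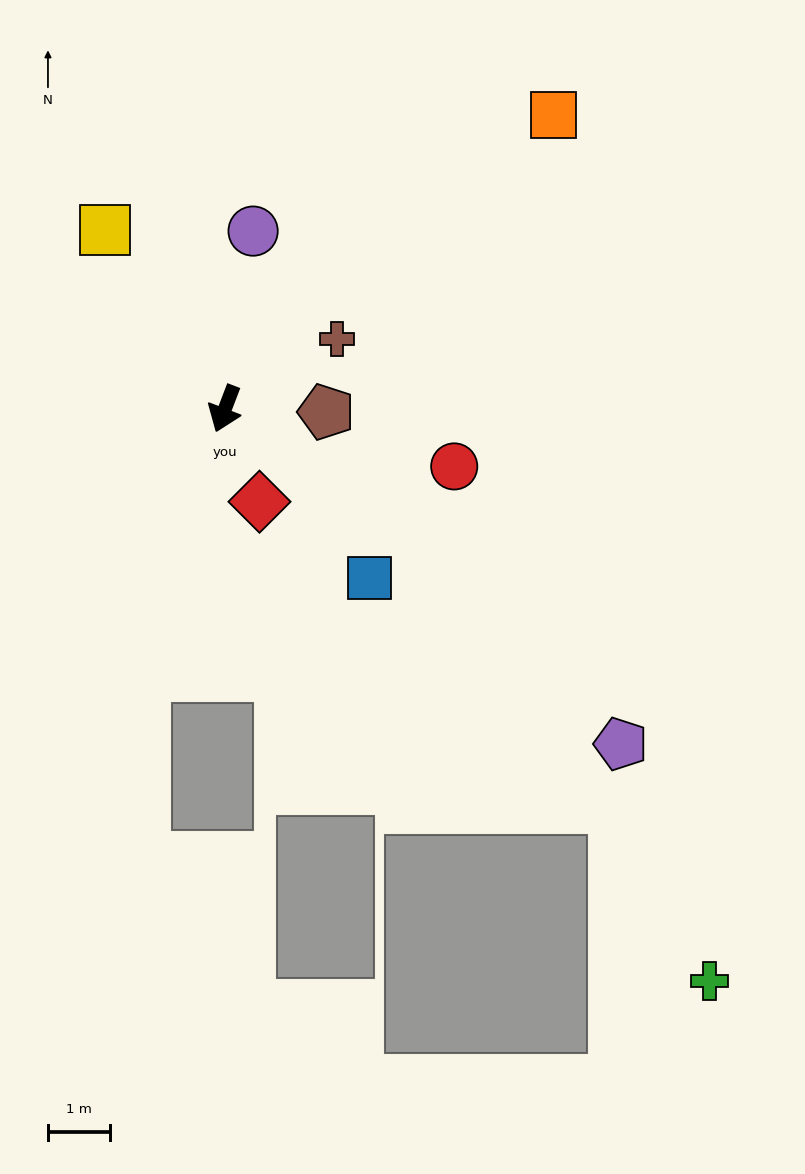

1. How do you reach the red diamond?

turn left 41°, forward 1.6 m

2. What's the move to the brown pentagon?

turn left 109°, forward 1.6 m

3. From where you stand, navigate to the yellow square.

turn right 125°, forward 3.5 m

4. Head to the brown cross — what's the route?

turn left 143°, forward 2.1 m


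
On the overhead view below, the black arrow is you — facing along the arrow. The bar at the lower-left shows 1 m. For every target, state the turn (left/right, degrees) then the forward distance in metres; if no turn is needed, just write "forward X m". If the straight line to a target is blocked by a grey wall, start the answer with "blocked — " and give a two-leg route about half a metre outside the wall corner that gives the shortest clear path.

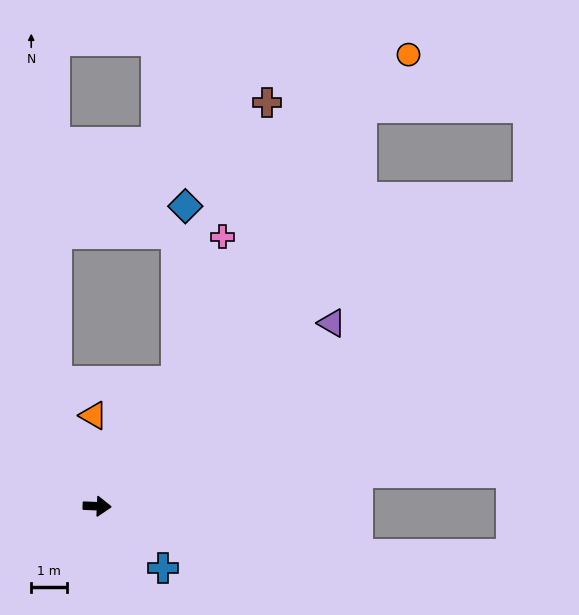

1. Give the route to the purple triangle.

turn left 40°, forward 8.4 m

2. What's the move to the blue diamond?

blocked — turn left 60°, forward 4.2 m, then turn left 30°, forward 4.9 m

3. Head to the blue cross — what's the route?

turn right 41°, forward 2.5 m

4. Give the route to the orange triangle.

turn left 95°, forward 2.6 m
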